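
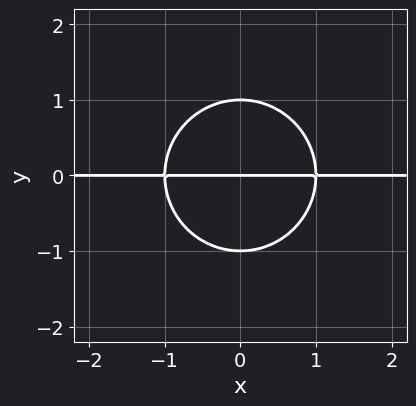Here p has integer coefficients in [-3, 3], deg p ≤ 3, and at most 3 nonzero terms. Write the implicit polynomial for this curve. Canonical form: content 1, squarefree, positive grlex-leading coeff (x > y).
(a) deg p = 3. The shape is more complex than any degree-2 curve.
(b) Symmetries: the x ↦ −x reflection is a symmetry, so x appears only in even powers.
(c) From the axis intercepts and sections: the y-axis gridline crossings are at y ∈ {-1, 0, 1}; every point of the x-axis in the box is on the curve.
(d) Putting this together gives p.

x^2*y + y^3 - y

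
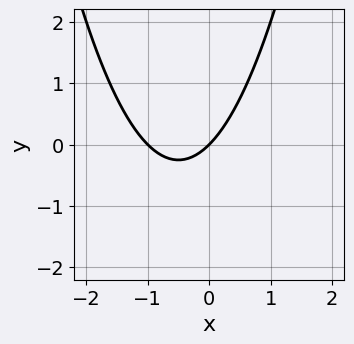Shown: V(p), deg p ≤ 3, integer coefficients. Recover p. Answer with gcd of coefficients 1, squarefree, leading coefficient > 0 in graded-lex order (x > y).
x^2 + x - y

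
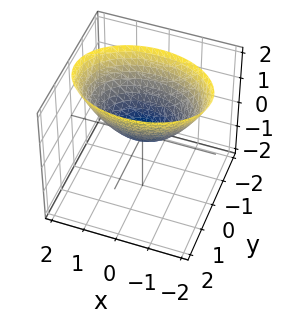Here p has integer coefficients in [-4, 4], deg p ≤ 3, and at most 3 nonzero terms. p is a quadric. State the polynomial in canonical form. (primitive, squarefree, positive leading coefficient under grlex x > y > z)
1. Degree: a paraboloid; a quadric, so deg p = 2.
2. Symmetries: it's symmetric under x → −x, forcing even powers of x; mirror symmetry y ↦ −y ⇒ only even powers of y.
3. Reading off the gridlines: one x-axis crossing is at x = 0; it meets the z-axis at z = 0 (among the integer gridlines); it crosses the y-axis at the gridline y = 0.
4. These observations pin down the coefficients.

x^2 + 2*y^2 - 2*z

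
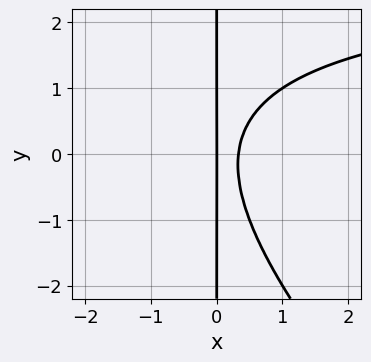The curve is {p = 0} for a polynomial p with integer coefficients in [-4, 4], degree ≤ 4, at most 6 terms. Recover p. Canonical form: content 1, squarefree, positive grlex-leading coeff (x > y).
x^2*y + x*y^2 - 3*x^2 + x

First, deg p = 3. The shape is more complex than any degree-2 curve.
Then, reading off the gridlines: it meets the x-axis at x = 0 (among the integer gridlines); the visible y-axis segment lies entirely on the curve.
Finally, putting this together gives p.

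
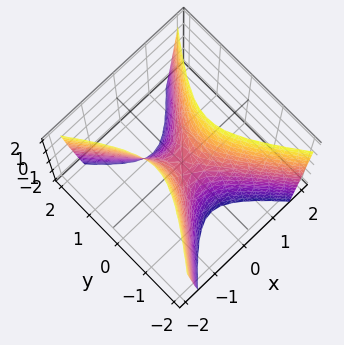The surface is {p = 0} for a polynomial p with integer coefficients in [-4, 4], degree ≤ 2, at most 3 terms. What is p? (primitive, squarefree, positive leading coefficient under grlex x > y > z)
3*x^2 - 2*y^2 - z

First, degree: a hyperbolic paraboloid; a quadric, so deg p = 2.
Next, symmetries: the y ↦ −y reflection is a symmetry, so y appears only in even powers; mirror symmetry x ↦ −x ⇒ only even powers of x.
Next, from the axis intercepts and sections: it meets the y-axis at y = 0 (among the integer gridlines); it crosses the x-axis at the gridline x = 0.
Finally, solving for integer coefficients yields p as stated.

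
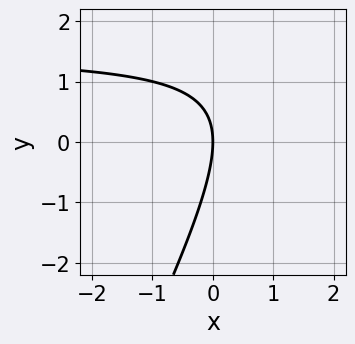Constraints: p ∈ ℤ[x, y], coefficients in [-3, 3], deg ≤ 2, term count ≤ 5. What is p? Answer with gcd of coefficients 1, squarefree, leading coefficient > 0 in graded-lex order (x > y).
1. deg p = 2.
2. Checking where it meets the axes: it crosses the x-axis at the gridline x = 0; it crosses the y-axis at the gridline y = 0.
3. Matching integer coefficients to the picture gives p.

2*x*y - y^2 - 3*x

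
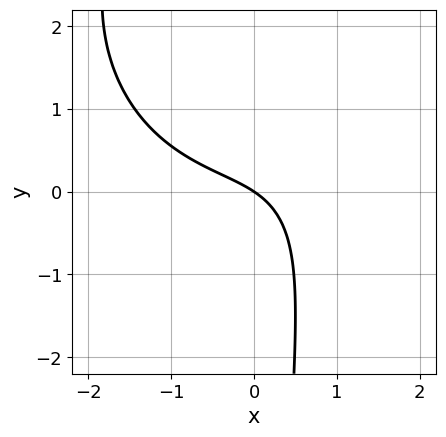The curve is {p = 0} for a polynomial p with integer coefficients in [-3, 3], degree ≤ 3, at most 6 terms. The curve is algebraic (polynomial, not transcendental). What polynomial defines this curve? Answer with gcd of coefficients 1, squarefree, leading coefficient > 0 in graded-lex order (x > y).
x^3 + x*y^2 - 3*x*y + 2*x + 3*y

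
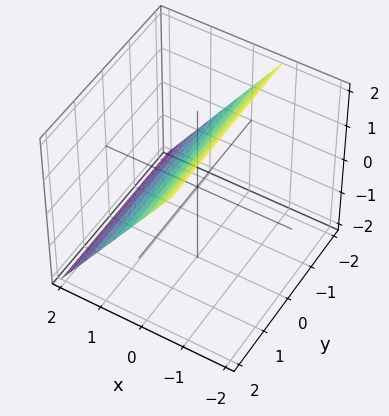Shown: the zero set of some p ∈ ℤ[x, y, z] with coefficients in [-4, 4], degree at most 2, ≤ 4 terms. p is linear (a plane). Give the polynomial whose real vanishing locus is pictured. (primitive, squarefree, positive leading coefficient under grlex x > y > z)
3*x + 2*z - 2

1. The degree is 1 — the surface is flat (a plane).
2. Observable constraints: one z-axis crossing is at z = 1; no y-intercept at any integer in the box.
3. Matching integer coefficients to the picture gives p.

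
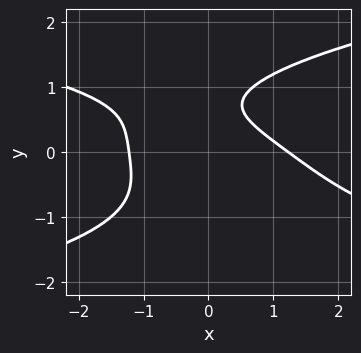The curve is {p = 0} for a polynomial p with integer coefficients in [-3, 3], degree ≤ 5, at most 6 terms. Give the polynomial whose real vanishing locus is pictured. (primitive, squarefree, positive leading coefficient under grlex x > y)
3*y^4 - 2*x^2 - 3*x*y - 3*y + 3

(a) deg p = 4. The shape is more complex than any degree-3 curve.
(b) Reading off the gridlines: no y-intercept at any integer in the box.
(c) Fitting integer coefficients to these (and the overall shape) gives p.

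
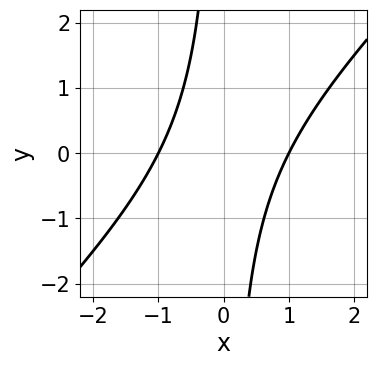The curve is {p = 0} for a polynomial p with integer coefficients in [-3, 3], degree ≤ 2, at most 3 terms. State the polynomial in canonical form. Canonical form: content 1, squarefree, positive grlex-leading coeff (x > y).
Degree: a generic line meets the curve in up to 2 points, so deg p = 2.
Observable constraints: among the integer gridlines, it crosses the x-axis at x ∈ {-1, 1}; no y-intercept at any integer in the box.
The integer polynomial consistent with all of this is the stated p.

x^2 - x*y - 1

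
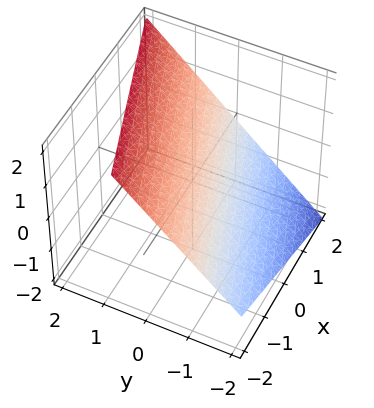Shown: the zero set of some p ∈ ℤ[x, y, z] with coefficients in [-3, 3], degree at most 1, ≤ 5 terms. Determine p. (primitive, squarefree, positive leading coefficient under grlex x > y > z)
x - 3*y + 3*z - 2

1. deg p = 1.
2. Observable constraints: one x-axis crossing is at x = 2.
3. Together with the visible shape, these determine p as stated.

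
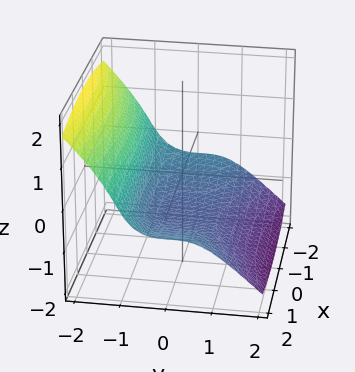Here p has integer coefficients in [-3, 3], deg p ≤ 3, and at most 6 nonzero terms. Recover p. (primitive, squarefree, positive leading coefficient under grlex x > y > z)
x^2*z + 3*y^3 + y^2*z + 3*z^3 + 3

1. Degree: no degree-2 surface has this shape, so deg p = 3.
2. Observable constraints: it crosses the y-axis at the gridline y = -1; it misses every integer gridline on the x-axis; one z-axis crossing is at z = -1.
3. The integer polynomial consistent with all of this is the stated p.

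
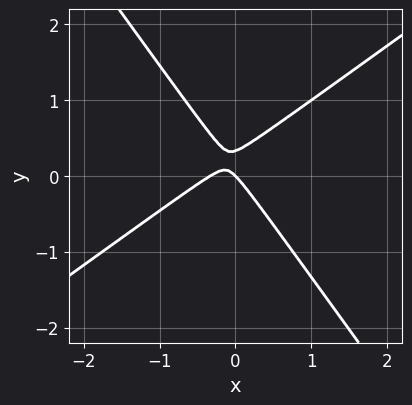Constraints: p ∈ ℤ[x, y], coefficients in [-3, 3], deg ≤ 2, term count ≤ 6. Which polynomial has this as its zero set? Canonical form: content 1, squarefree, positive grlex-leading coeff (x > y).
deg p = 2. No degree-1 curve has this shape.
Observable constraints: one x-axis crossing is at x = 0; it meets the y-axis at y = 0 (among the integer gridlines).
The integer polynomial consistent with all of this is the stated p.

3*x^2 - 2*x*y - 3*y^2 + x + y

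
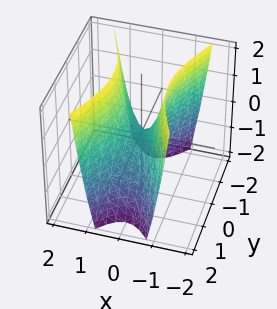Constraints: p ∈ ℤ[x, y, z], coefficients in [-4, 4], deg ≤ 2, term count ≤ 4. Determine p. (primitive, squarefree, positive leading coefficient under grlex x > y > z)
1. deg p = 2. A saddle surface; a quadric.
2. Symmetries: the x ↦ −x reflection is a symmetry, so x appears only in even powers; the y ↦ −y reflection is a symmetry, so y appears only in even powers.
3. Observable constraints: one y-axis crossing is at y = 0; it crosses the x-axis at the gridline x = 0; it meets the z-axis at z = 0 (among the integer gridlines).
4. Together with the visible shape, these determine p as stated.

3*x^2 - y^2 - z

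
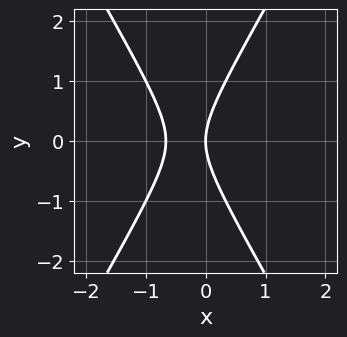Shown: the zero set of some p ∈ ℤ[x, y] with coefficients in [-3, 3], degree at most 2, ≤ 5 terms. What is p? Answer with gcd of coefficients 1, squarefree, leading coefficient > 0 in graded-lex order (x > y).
3*x^2 - y^2 + 2*x

(a) Degree: no degree-1 curve has this shape, so deg p = 2.
(b) Symmetries: mirror symmetry y ↦ −y ⇒ only even powers of y.
(c) Against the integer gridlines: it meets the y-axis at y = 0 (among the integer gridlines); it meets the x-axis at x = 0 (among the integer gridlines).
(d) These observations pin down the coefficients.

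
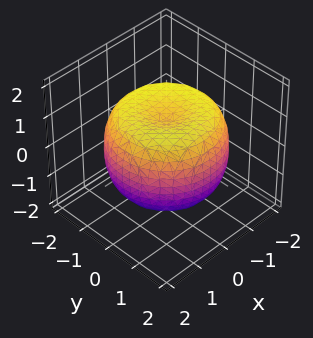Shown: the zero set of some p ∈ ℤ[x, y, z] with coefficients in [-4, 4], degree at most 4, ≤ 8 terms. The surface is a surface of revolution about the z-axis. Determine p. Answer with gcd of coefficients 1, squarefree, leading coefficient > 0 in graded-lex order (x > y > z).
x^4 + 2*x^2*y^2 + y^4 - 2*x^2 - 2*y^2 + 2*z^2 - 2

First, deg p = 4. The shape is more complex than any degree-3 surface.
Then, symmetries: rotational symmetry about the z-axis ⇒ p depends on x, y only through x² + y².
Next, against the integer gridlines: the z-axis gridline crossings are at z ∈ {-1, 1}; a circular section at z = -1 has radius between 1 and 2.
Finally, assembling these constraints gives the stated polynomial.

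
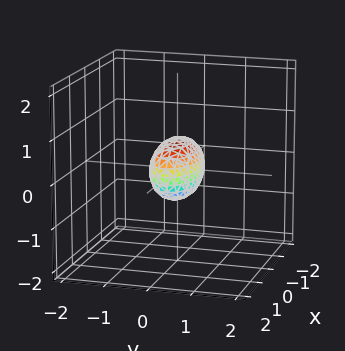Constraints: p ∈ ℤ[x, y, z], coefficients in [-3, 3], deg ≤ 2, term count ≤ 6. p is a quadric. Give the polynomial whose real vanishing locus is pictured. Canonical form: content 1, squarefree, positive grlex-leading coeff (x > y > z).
First, the degree is 2 — a closed, bounded, convex surface; a quadric.
Next, symmetries: the y ↦ −y reflection is a symmetry, so y appears only in even powers; mirror symmetry x ↦ −x ⇒ only even powers of x; mirror symmetry z ↦ −z ⇒ only even powers of z.
Then, against the integer gridlines: among the integer gridlines, it crosses the x-axis at x ∈ {-1, 1}.
Finally, matching integer coefficients to the picture gives p.

x^2 + 3*y^2 + 2*z^2 - 1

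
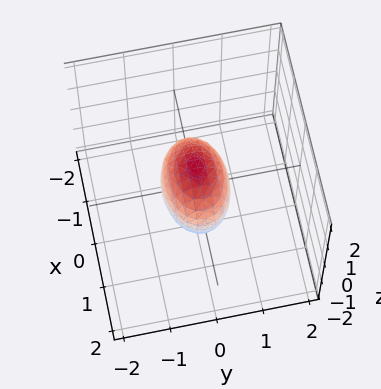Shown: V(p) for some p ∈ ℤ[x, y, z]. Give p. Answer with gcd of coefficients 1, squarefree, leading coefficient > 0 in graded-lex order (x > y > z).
x^2 + 2*y^2 + z^2 - 1

1. Degree: a closed, bounded, convex surface; a quadric, so deg p = 2.
2. Symmetries: it's symmetric under z → −z, forcing even powers of z; mirror symmetry y ↦ −y ⇒ only even powers of y; it's symmetric under x → −x, forcing even powers of x.
3. From the visible intercepts: the x-axis gridline crossings are at x ∈ {-1, 1}; the z-axis gridline crossings are at z ∈ {-1, 1}.
4. Matching integer coefficients to the picture gives p.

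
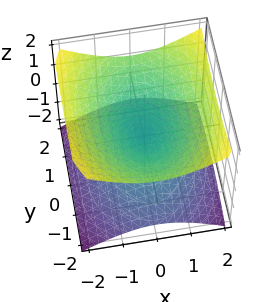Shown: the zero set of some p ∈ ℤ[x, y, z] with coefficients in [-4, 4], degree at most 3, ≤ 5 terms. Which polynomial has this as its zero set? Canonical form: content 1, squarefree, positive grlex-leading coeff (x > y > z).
1. deg p = 2. A double cone through the origin; a quadric.
2. Symmetries: the x ↦ −x reflection is a symmetry, so x appears only in even powers; the y ↦ −y reflection is a symmetry, so y appears only in even powers; mirror symmetry z ↦ −z ⇒ only even powers of z.
3. From the axis intercepts and sections: it crosses the z-axis at the gridline z = 0; one x-axis crossing is at x = 0.
4. Putting this together gives p.

2*x^2 + y^2 - 3*z^2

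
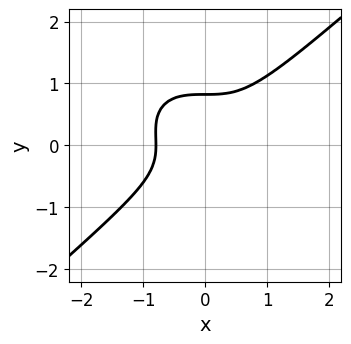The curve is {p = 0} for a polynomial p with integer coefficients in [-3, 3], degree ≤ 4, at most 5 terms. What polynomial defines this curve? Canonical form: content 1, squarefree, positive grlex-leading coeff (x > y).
First, the degree is 3 — no degree-2 curve has this shape.
Finally, putting this together gives p.

2*x^3 - 3*y^3 + y^2 + 1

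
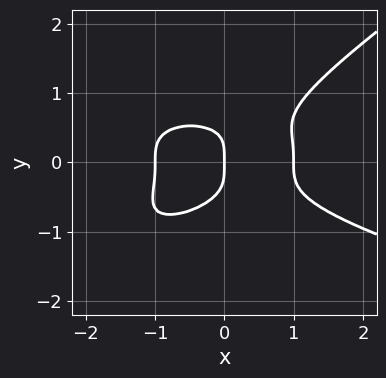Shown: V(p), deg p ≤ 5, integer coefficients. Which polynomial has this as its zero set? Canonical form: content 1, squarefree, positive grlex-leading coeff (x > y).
2*x*y^3 - 3*y^4 + x^3 - x

First, the degree is 4 — no degree-3 curve has this shape.
Then, from the visible intercepts: one y-axis crossing is at y = 0; the x-axis gridline crossings are at x ∈ {-1, 0, 1}.
Finally, these observations pin down the coefficients.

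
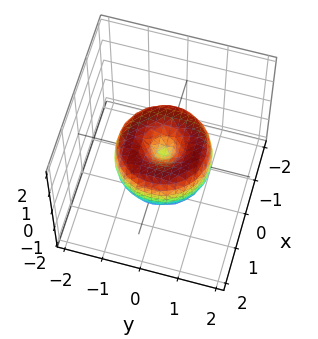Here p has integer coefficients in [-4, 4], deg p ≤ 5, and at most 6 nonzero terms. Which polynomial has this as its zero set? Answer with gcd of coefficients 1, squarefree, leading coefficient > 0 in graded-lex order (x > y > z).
2*x^4 + 4*x^2*y^2 + 2*y^4 - 3*x^2 - 3*y^2 + 2*z^2

First, deg p = 4.
Next, symmetries: rotational symmetry about the z-axis ⇒ p depends on x, y only through x² + y².
Then, checking where it meets the axes: it crosses the z-axis at the gridline z = 0; one x-axis crossing is at x = 0; it crosses the y-axis at the gridline y = 0.
Finally, matching integer coefficients to the picture gives p.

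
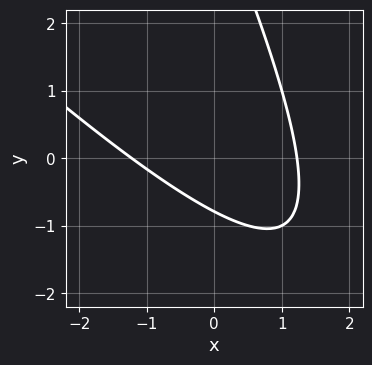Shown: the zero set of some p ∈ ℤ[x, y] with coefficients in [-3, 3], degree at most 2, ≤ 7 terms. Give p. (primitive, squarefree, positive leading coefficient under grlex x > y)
(a) The degree is 2 — the shape is more complex than any degree-1 curve.
(b) Putting this together gives p.

2*x^2 + 3*x*y + y^2 - 3*y - 3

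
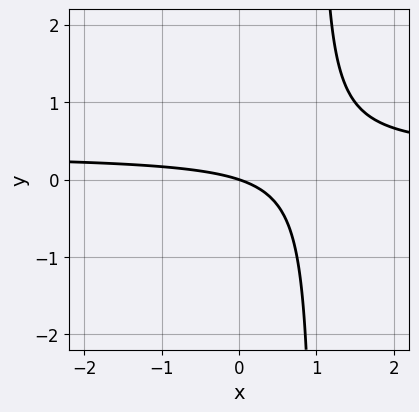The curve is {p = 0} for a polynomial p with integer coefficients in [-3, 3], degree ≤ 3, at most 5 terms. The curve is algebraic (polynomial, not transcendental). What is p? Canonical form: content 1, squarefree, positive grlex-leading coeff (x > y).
First, the degree is 2 — no degree-1 curve has this shape.
Next, reading off the gridlines: one x-axis crossing is at x = 0; one y-axis crossing is at y = 0.
Finally, fitting integer coefficients to these (and the overall shape) gives p.

3*x*y - x - 3*y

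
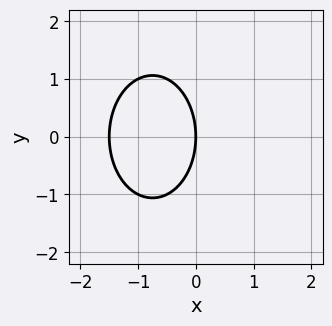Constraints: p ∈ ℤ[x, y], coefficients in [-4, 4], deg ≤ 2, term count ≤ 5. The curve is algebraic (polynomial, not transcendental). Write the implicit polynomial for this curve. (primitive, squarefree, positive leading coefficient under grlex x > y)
2*x^2 + y^2 + 3*x

1. deg p = 2. The shape is more complex than any degree-1 curve.
2. Symmetries: mirror symmetry y ↦ −y ⇒ only even powers of y.
3. Reading off the gridlines: it crosses the x-axis at the gridline x = 0; it crosses the y-axis at the gridline y = 0.
4. Matching integer coefficients to the picture gives p.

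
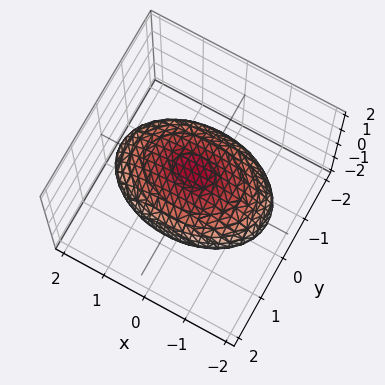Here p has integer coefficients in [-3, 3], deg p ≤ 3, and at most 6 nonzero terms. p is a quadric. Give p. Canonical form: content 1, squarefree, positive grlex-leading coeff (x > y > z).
Degree: bounded and convex; a quadric, so deg p = 2.
Symmetries: mirror symmetry x ↦ −x ⇒ only even powers of x; the y ↦ −y reflection is a symmetry, so y appears only in even powers; it's symmetric under z → −z, forcing even powers of z.
From the axis intercepts and sections: among the integer gridlines, it crosses the z-axis at z ∈ {-1, 1}.
Putting this together gives p.

x^2 + 2*y^2 + 3*z^2 - 3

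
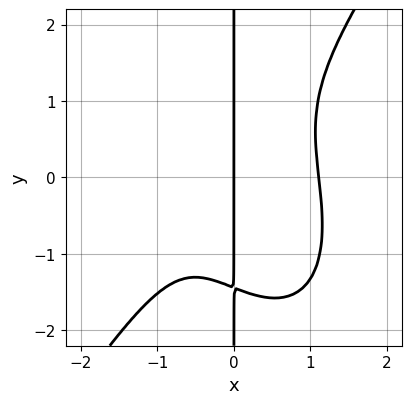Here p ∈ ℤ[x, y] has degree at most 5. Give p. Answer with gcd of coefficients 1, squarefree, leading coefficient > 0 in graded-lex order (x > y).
1. deg p = 4.
2. Against the integer gridlines: every point of the y-axis in the box is on the curve; it crosses the x-axis at the gridline x = 0.
3. Together with the visible shape, these determine p as stated.

3*x^4 - x*y^3 + x^2*y - x^2 - 3*x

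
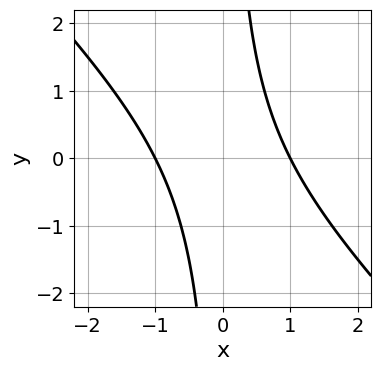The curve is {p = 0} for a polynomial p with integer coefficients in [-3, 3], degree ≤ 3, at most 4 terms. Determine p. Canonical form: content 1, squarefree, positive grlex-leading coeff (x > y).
x^2 + x*y - 1

First, the degree is 2 — no degree-1 curve has this shape.
Then, against the integer gridlines: the curve avoids every integer y-axis point in the box; the x-axis gridline crossings are at x ∈ {-1, 1}.
Finally, together with the visible shape, these determine p as stated.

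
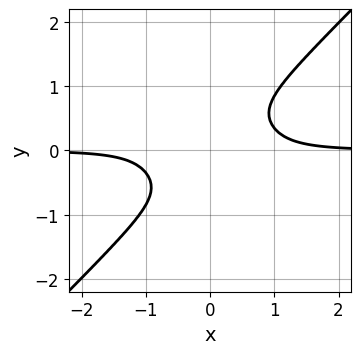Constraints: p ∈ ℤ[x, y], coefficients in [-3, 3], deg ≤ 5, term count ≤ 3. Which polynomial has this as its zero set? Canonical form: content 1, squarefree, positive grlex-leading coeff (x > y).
(a) Degree: a generic line meets the curve in up to 4 points, so deg p = 4.
(b) Against the integer gridlines: the curve avoids every integer x-axis point in the box; no y-intercept at any integer in the box.
(c) Together with the visible shape, these determine p as stated.

3*x^3*y - 3*y^4 - 1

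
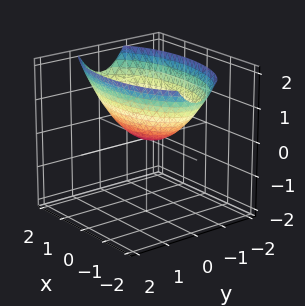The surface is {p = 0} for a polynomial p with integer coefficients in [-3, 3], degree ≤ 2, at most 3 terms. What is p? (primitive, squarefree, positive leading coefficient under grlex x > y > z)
x^2 + 3*y^2 - 3*z

1. Degree: a paraboloid; a quadric, so deg p = 2.
2. Symmetries: it's symmetric under y → −y, forcing even powers of y; mirror symmetry x ↦ −x ⇒ only even powers of x.
3. From the axis intercepts and sections: it crosses the y-axis at the gridline y = 0; it crosses the x-axis at the gridline x = 0; it meets the z-axis at z = 0 (among the integer gridlines).
4. Assembling these constraints gives the stated polynomial.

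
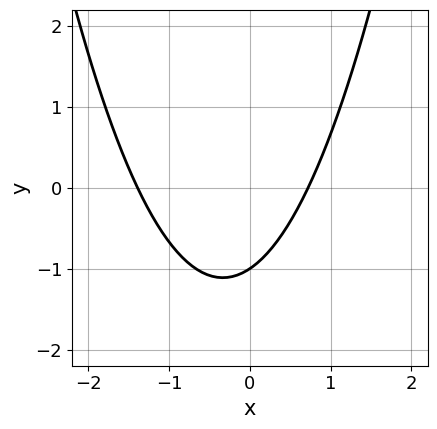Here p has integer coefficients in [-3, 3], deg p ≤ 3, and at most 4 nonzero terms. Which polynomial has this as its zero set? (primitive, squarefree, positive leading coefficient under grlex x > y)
3*x^2 + 2*x - 3*y - 3

First, deg p = 2.
Then, reading off the gridlines: one y-axis crossing is at y = -1.
Finally, together with the visible shape, these determine p as stated.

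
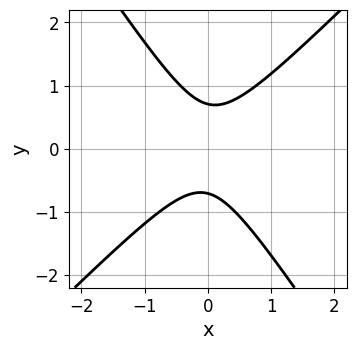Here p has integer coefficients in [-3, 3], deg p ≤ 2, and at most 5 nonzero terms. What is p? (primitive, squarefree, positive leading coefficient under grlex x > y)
3*x^2 - x*y - 2*y^2 + 1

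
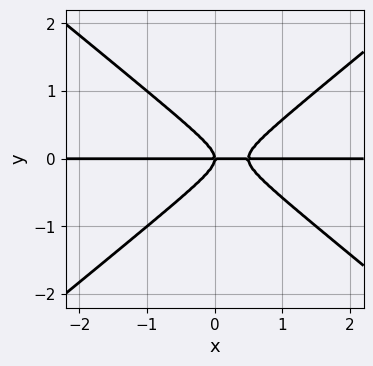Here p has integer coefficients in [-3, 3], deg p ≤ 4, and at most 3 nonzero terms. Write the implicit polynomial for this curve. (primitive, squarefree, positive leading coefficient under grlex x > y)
2*x^2*y - 3*y^3 - x*y

First, the degree is 3 — the shape is more complex than any degree-2 curve.
Next, from the visible intercepts: one y-axis crossing is at y = 0; every point of the x-axis in the box is on the curve.
Finally, fitting integer coefficients to these (and the overall shape) gives p.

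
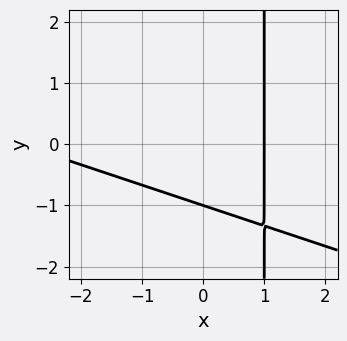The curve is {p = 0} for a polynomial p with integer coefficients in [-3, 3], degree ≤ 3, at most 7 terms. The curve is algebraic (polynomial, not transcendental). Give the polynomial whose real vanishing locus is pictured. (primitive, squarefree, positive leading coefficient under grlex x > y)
x^2 + 3*x*y + 2*x - 3*y - 3

1. The degree is 2 — a generic line meets the curve in up to 2 points.
2. Checking where it meets the axes: it crosses the x-axis at the gridline x = 1; one y-axis crossing is at y = -1.
3. Assembling these constraints gives the stated polynomial.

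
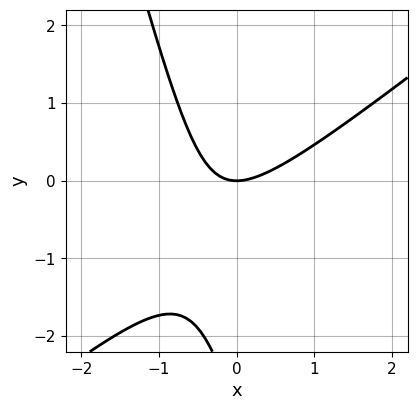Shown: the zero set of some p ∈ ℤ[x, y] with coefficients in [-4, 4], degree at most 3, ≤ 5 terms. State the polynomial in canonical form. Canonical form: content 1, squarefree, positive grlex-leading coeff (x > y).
3*x^2 - 3*x*y - y^2 - 3*y

First, degree: a generic line meets the curve in up to 2 points, so deg p = 2.
Then, observable constraints: one y-axis crossing is at y = 0; one x-axis crossing is at x = 0.
Finally, fitting integer coefficients to these (and the overall shape) gives p.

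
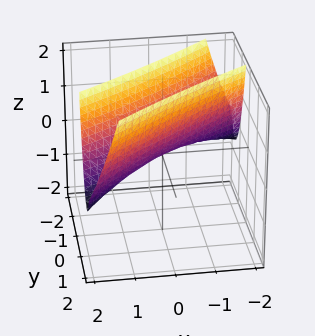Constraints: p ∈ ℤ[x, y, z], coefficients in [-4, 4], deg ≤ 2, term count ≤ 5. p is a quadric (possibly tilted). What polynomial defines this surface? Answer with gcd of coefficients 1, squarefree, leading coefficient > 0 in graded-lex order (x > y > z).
x^2 - 3*x*y + 2*y^2 - z

1. The degree is 2 — no degree-1 surface has this shape.
2. Checking where it meets the axes: it crosses the y-axis at the gridline y = 0; it crosses the z-axis at the gridline z = 0.
3. Assembling these constraints gives the stated polynomial.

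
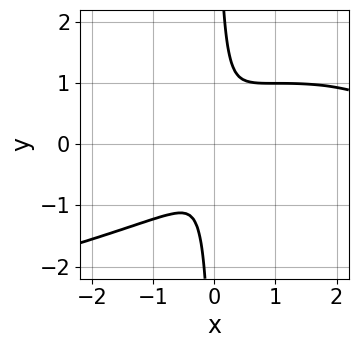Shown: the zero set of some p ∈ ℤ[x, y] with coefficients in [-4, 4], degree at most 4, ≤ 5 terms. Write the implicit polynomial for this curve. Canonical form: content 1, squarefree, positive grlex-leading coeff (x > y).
Degree: a generic line meets the curve in up to 4 points, so deg p = 4.
Solving for integer coefficients yields p as stated.

3*x*y^3 + x^3 - 3*x^2 - y^2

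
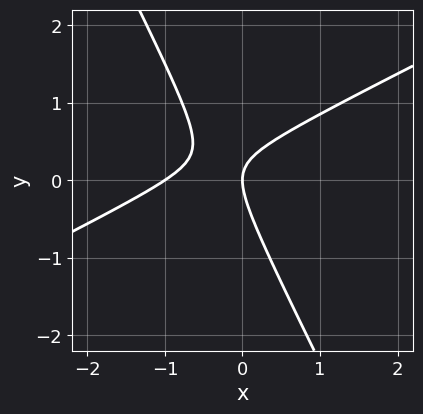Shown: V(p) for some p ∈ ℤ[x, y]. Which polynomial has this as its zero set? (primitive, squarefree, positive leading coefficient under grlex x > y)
Degree: no degree-1 curve has this shape, so deg p = 2.
From the visible intercepts: the x-axis gridline crossings are at x ∈ {-1, 0}; one y-axis crossing is at y = 0.
Solving for integer coefficients yields p as stated.

2*x^2 - 3*x*y - 2*y^2 + 2*x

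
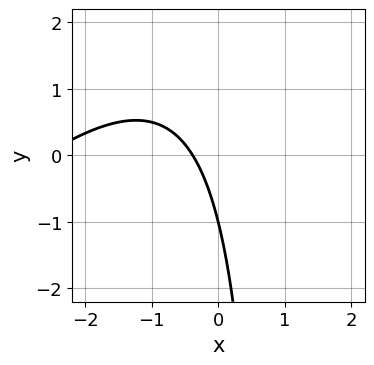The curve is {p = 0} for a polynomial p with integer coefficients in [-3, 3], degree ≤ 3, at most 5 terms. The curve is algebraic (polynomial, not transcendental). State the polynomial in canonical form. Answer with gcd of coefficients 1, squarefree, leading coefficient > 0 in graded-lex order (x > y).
x^2 - x*y + 3*x + y + 1

(a) Degree: no degree-1 curve has this shape, so deg p = 2.
(b) From the visible intercepts: it crosses the y-axis at the gridline y = -1.
(c) Assembling these constraints gives the stated polynomial.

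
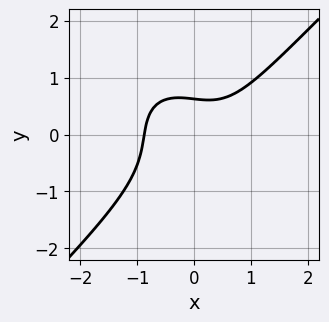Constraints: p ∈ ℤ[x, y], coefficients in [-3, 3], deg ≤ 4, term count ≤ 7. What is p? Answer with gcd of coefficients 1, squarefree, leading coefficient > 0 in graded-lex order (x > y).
(a) Degree: no degree-2 curve has this shape, so deg p = 3.
(b) Solving for integer coefficients yields p as stated.

3*x^3 - 3*y^3 - x*y - 2*y + 2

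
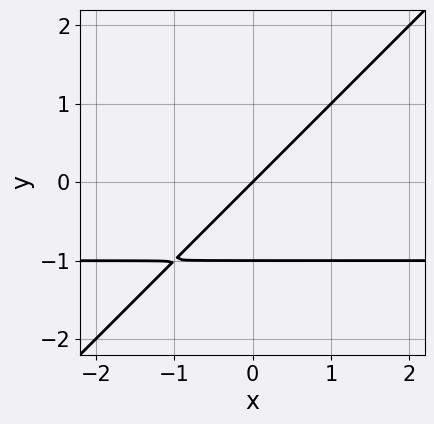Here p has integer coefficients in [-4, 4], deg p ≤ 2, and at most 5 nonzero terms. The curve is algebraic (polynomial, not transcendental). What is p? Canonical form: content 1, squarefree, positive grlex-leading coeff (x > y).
(a) The degree is 2 — a generic line meets the curve in up to 2 points.
(b) Reading off the gridlines: it crosses the x-axis at the gridline x = 0; among the integer gridlines, it crosses the y-axis at y ∈ {-1, 0}.
(c) Matching integer coefficients to the picture gives p.

x*y - y^2 + x - y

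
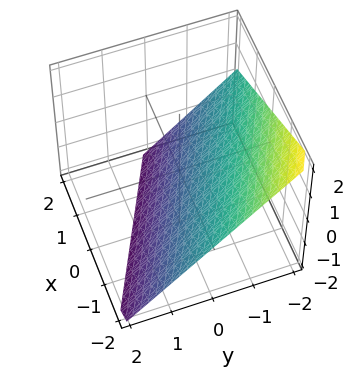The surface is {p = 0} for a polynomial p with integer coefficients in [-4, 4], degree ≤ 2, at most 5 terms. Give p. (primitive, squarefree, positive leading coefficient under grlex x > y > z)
x + 2*y + 2*z + 2

(a) Degree: the surface is flat (a plane), so deg p = 1.
(b) Observable constraints: one z-axis crossing is at z = -1; it meets the y-axis at y = -1 (among the integer gridlines); it crosses the x-axis at the gridline x = -2.
(c) These observations pin down the coefficients.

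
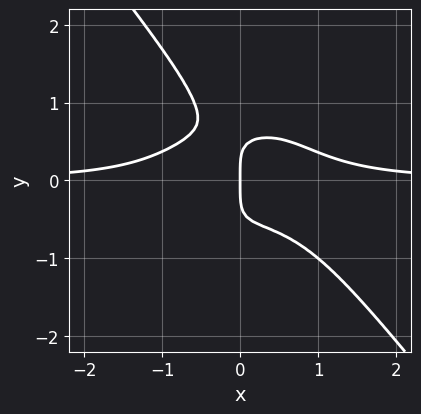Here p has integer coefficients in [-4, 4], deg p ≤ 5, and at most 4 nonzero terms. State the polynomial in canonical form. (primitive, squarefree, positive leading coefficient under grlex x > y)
The degree is 4 — the shape is more complex than any degree-3 curve.
From the axis intercepts and sections: one y-axis crossing is at y = 0; it meets the x-axis at x = 0 (among the integer gridlines).
These observations pin down the coefficients.

2*x^3*y + y^4 + 2*x*y^2 - x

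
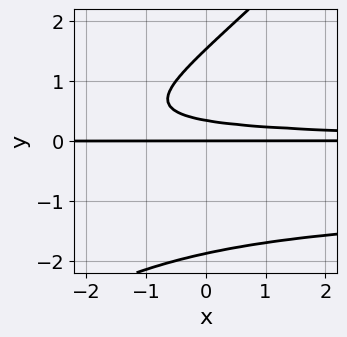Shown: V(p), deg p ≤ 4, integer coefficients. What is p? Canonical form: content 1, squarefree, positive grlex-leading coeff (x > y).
x*y^3 - y^4 + x*y^2 + 3*y^2 - y

First, the degree is 4 — the shape is more complex than any degree-3 curve.
Then, checking where it meets the axes: it meets the y-axis at y = 0 (among the integer gridlines); the visible x-axis segment lies entirely on the curve.
Finally, putting this together gives p.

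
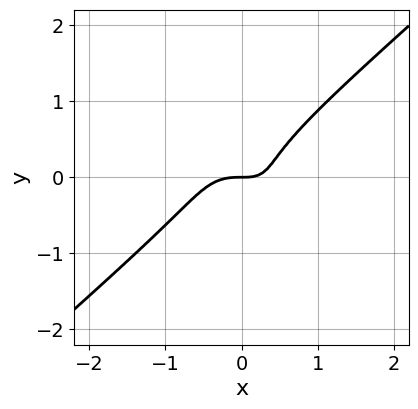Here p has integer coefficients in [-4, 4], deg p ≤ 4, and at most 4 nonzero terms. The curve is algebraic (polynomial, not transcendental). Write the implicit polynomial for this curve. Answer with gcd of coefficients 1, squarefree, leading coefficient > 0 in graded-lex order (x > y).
1. The degree is 3 — a generic line meets the curve in up to 3 points.
2. Checking where it meets the axes: it crosses the y-axis at the gridline y = 0; it crosses the x-axis at the gridline x = 0.
3. Assembling these constraints gives the stated polynomial.

2*x^3 - 3*y^3 + x*y - y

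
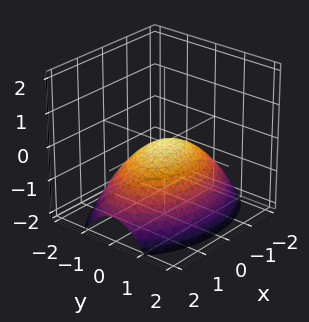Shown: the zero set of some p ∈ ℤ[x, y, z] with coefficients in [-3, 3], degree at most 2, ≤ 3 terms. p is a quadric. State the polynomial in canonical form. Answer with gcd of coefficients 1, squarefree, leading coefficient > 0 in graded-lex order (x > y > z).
x^2 + 2*y^2 + 3*z

1. The degree is 2 — a paraboloid; a quadric.
2. Symmetries: the x ↦ −x reflection is a symmetry, so x appears only in even powers; it's symmetric under y → −y, forcing even powers of y.
3. Checking where it meets the axes: one y-axis crossing is at y = 0; it meets the x-axis at x = 0 (among the integer gridlines).
4. Matching integer coefficients to the picture gives p.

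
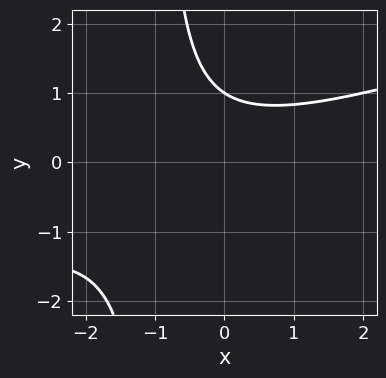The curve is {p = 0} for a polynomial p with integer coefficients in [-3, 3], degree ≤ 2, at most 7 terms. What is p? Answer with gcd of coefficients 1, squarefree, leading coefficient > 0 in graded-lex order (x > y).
x^2 - 3*x*y + x - 3*y + 3

First, deg p = 2. No degree-1 curve has this shape.
Next, checking where it meets the axes: one y-axis crossing is at y = 1; the curve avoids every integer x-axis point in the box.
Finally, these observations pin down the coefficients.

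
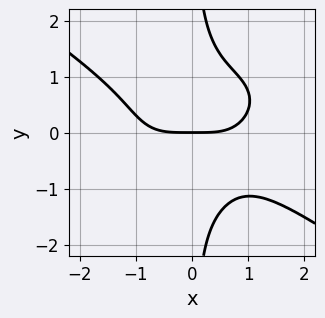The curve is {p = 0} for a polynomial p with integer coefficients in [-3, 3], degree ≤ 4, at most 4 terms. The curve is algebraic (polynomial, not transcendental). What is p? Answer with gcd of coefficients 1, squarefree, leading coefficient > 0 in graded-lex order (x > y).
x^4 + 3*x*y^3 - 3*y

First, deg p = 4. A generic line meets the curve in up to 4 points.
Then, reading off the gridlines: it crosses the y-axis at the gridline y = 0; it meets the x-axis at x = 0 (among the integer gridlines).
Finally, putting this together gives p.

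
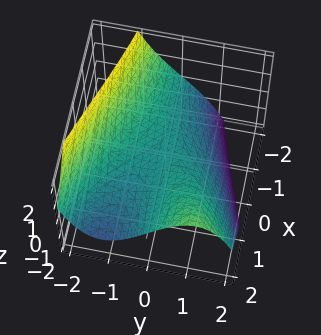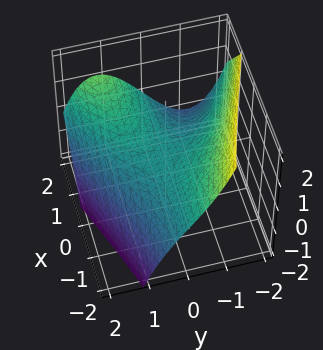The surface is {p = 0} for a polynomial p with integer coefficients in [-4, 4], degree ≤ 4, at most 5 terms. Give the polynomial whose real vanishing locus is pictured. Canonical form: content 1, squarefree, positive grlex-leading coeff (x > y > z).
1. deg p = 3. A generic line meets the surface in up to 3 points.
2. Reading off the gridlines: every point of the x-axis in the box is on the surface; one y-axis crossing is at y = 0.
3. The integer polynomial consistent with all of this is the stated p.

y^3 - 2*x*y + 3*z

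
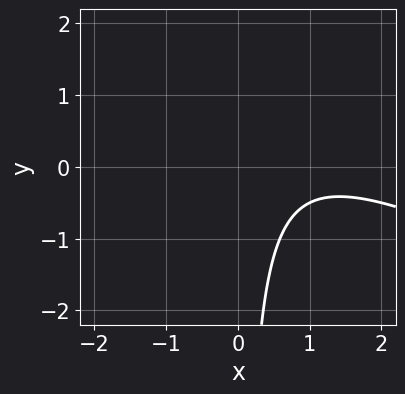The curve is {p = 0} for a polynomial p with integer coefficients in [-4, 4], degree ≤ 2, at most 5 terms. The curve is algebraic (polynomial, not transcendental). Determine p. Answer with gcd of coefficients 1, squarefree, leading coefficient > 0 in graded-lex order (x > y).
x^2 + 2*x*y - 2*x + 2

First, degree: no degree-1 curve has this shape, so deg p = 2.
Next, observable constraints: the curve avoids every integer y-axis point in the box; no x-intercept at any integer in the box.
Finally, fitting integer coefficients to these (and the overall shape) gives p.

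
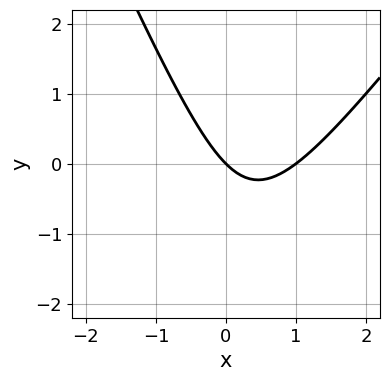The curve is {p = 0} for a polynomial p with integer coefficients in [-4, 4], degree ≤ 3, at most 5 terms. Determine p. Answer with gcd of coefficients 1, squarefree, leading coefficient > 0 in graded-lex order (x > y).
3*x^2 - x*y - y^2 - 3*x - 3*y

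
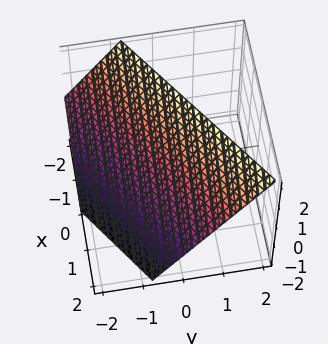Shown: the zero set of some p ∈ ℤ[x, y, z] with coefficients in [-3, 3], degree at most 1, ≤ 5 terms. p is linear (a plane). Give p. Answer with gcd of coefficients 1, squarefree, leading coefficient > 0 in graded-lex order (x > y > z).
2*x - 3*y + 2*z - 2

(a) Degree: every cross-section is a straight line — this is a plane, so deg p = 1.
(b) Observable constraints: it crosses the x-axis at the gridline x = 1; one z-axis crossing is at z = 1.
(c) Assembling these constraints gives the stated polynomial.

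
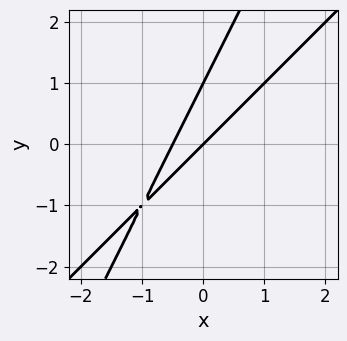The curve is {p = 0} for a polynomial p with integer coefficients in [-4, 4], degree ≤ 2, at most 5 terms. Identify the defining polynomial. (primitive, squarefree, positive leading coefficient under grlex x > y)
2*x^2 - 3*x*y + y^2 + x - y

1. The degree is 2 — the shape is more complex than any degree-1 curve.
2. Checking where it meets the axes: the y-axis gridline crossings are at y ∈ {0, 1}; it meets the x-axis at x = 0 (among the integer gridlines).
3. Together with the visible shape, these determine p as stated.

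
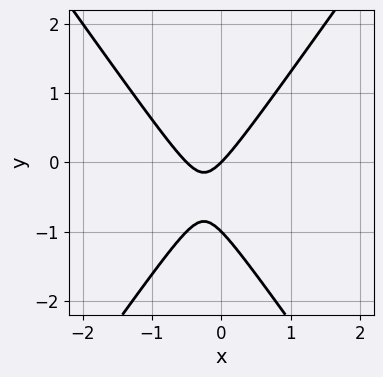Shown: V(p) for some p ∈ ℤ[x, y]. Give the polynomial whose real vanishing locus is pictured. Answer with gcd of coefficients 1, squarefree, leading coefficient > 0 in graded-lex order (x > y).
(a) The degree is 2 — no degree-1 curve has this shape.
(b) Observable constraints: among the integer gridlines, it crosses the y-axis at y ∈ {-1, 0}; one x-axis crossing is at x = 0.
(c) Solving for integer coefficients yields p as stated.

2*x^2 - y^2 + x - y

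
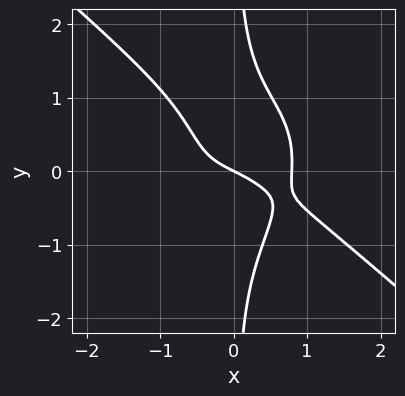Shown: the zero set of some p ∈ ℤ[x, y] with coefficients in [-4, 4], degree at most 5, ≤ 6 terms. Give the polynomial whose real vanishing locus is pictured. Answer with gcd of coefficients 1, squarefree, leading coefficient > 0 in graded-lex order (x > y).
2*x^4 + 3*x*y^3 + 3*x^2*y - x - 2*y

The degree is 4 — no degree-3 curve has this shape.
Reading off the gridlines: it meets the y-axis at y = 0 (among the integer gridlines); one x-axis crossing is at x = 0.
Fitting integer coefficients to these (and the overall shape) gives p.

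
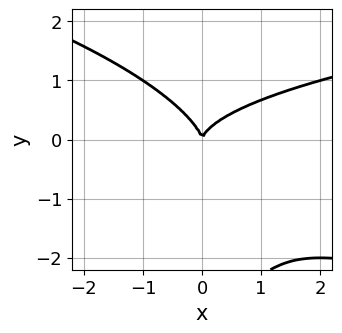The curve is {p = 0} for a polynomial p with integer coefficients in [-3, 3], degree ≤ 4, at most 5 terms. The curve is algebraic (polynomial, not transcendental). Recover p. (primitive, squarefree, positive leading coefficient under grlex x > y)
y^4 + 2*x*y^2 + 3*y^3 - 2*x^2

First, deg p = 4. The shape is more complex than any degree-3 curve.
Then, from the axis intercepts and sections: it meets the y-axis at y = 0 (among the integer gridlines); it crosses the x-axis at the gridline x = 0.
Finally, these observations pin down the coefficients.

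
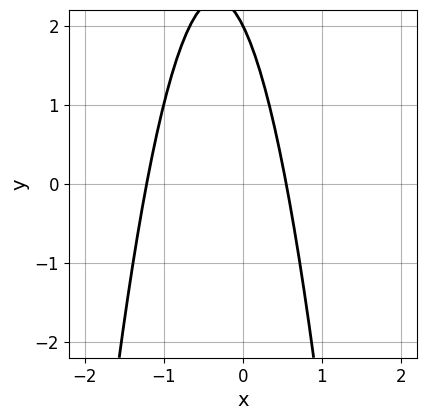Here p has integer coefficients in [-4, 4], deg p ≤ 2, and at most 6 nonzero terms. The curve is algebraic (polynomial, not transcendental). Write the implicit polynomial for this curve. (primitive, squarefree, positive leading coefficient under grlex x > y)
3*x^2 + 2*x + y - 2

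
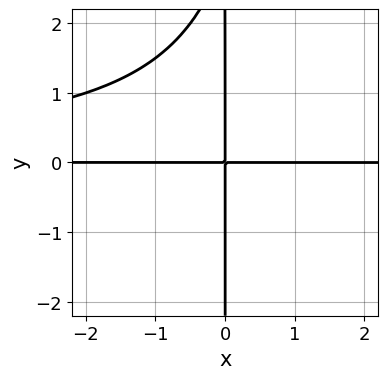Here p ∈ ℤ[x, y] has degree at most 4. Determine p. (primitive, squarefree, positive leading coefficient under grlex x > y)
(a) The degree is 4 — a generic line meets the curve in up to 4 points.
(b) From the visible intercepts: the visible x-axis segment lies entirely on the curve; the visible y-axis segment lies entirely on the curve.
(c) Assembling these constraints gives the stated polynomial.

x^2*y^2 - x*y^2 + 3*x*y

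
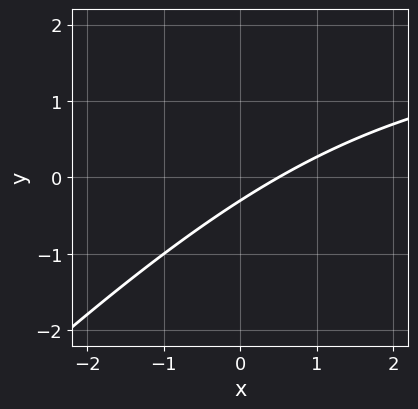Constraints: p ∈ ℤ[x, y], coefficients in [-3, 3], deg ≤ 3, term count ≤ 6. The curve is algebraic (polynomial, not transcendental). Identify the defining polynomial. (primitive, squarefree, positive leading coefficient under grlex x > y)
x*y - y^2 - 2*x + 3*y + 1

The degree is 2 — a generic line meets the curve in up to 2 points.
The integer polynomial consistent with all of this is the stated p.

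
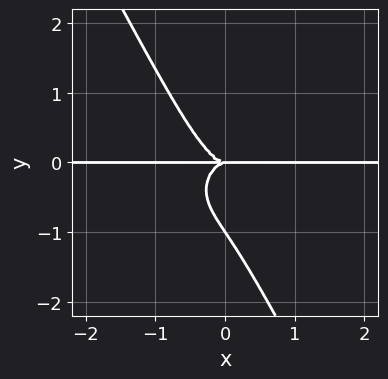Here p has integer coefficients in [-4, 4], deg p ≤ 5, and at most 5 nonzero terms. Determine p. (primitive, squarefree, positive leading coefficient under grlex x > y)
First, deg p = 4.
Then, against the integer gridlines: every point of the x-axis in the box is on the curve; among the integer gridlines, it crosses the y-axis at y ∈ {-1, 0}.
Finally, fitting integer coefficients to these (and the overall shape) gives p.

3*x^3*y + 3*x*y^3 + 2*y^4 + 2*y^3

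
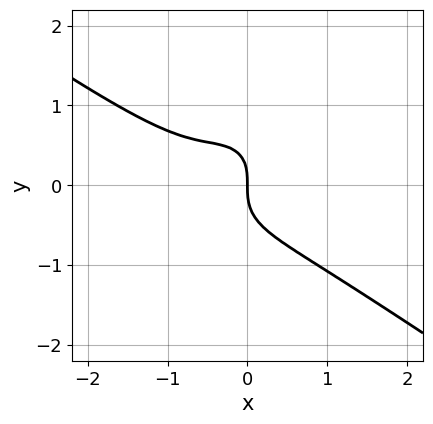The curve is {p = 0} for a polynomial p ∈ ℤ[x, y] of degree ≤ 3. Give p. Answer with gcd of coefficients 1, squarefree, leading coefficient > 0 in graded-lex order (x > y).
First, degree: no degree-2 curve has this shape, so deg p = 3.
Then, from the visible intercepts: it meets the x-axis at x = 0 (among the integer gridlines); one y-axis crossing is at y = 0.
Finally, together with the visible shape, these determine p as stated.

3*x^3 + 3*x^2*y + 3*y^3 + 2*x^2 + 2*x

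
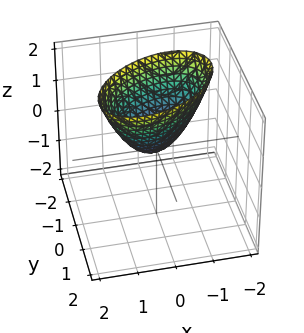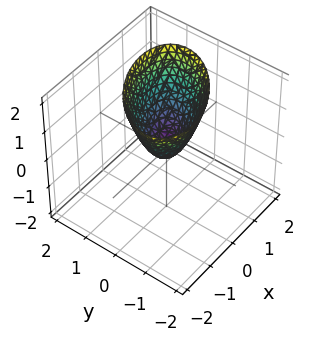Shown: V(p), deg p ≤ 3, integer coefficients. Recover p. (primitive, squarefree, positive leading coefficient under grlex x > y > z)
First, deg p = 2. No degree-1 surface has this shape.
Then, observable constraints: one y-axis crossing is at y = 0; one z-axis crossing is at z = 0; it meets the x-axis at x = 0 (among the integer gridlines).
Finally, the integer polynomial consistent with all of this is the stated p.

2*x^2 - 2*x*y + 3*y^2 - 2*z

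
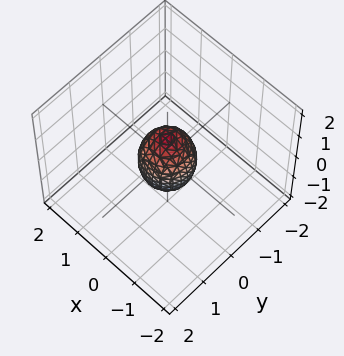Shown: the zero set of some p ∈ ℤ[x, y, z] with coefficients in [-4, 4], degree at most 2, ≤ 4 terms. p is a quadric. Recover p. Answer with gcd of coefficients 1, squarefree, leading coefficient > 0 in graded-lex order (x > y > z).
2*x^2 + 2*y^2 + z^2 - 1

deg p = 2. A closed, bounded, convex surface; a quadric.
Symmetries: the surface is invariant under rotation about z: p = q(x² + y², z); the z ↦ −z reflection is a symmetry, so z appears only in even powers.
From the visible intercepts: the z-axis gridline crossings are at z ∈ {-1, 1}; a circular section at z = 0 has radius between 0 and 1.
Together with the visible shape, these determine p as stated.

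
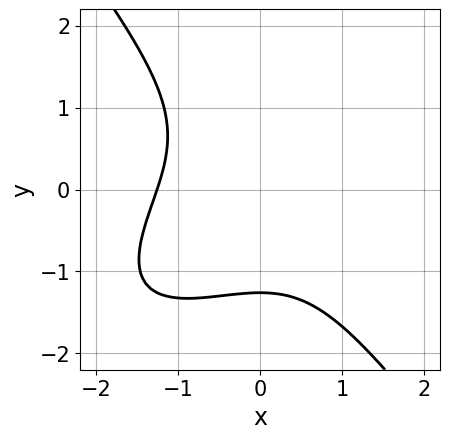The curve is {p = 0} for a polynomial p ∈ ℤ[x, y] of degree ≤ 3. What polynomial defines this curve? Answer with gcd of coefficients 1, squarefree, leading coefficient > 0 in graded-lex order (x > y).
Degree: the shape is more complex than any degree-2 curve, so deg p = 3.
Putting this together gives p.

x^3 - x^2*y + y^3 + 2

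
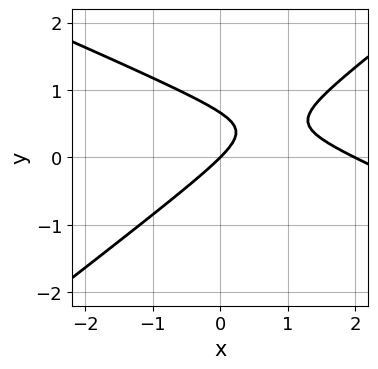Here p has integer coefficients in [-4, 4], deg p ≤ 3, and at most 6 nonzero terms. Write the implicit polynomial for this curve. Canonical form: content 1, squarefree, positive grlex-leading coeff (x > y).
x^2 + x*y - 3*y^2 - 2*x + 2*y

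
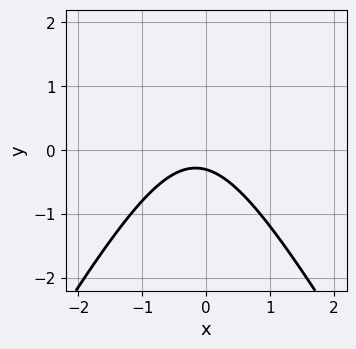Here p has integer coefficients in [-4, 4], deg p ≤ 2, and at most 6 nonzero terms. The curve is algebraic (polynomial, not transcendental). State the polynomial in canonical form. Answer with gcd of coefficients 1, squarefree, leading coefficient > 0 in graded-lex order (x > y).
1. The degree is 2 — the shape is more complex than any degree-1 curve.
2. Observable constraints: no x-intercept at any integer in the box.
3. The integer polynomial consistent with all of this is the stated p.

3*x^2 - y^2 + x + 3*y + 1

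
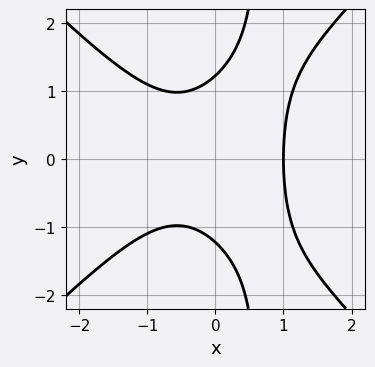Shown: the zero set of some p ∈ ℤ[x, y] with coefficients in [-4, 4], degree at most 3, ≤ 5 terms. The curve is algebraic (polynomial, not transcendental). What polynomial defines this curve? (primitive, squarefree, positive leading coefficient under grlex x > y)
3*x^3 - 3*x*y^2 + 2*y^2 - 3

First, deg p = 3. No degree-2 curve has this shape.
Next, symmetries: the y ↦ −y reflection is a symmetry, so y appears only in even powers.
Next, from the visible intercepts: it crosses the x-axis at the gridline x = 1.
Finally, fitting integer coefficients to these (and the overall shape) gives p.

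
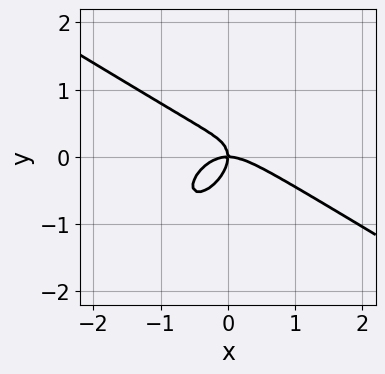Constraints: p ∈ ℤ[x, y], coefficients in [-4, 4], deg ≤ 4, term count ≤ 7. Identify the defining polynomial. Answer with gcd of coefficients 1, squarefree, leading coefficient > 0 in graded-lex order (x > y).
2*x^3 + x^2*y - 2*x*y^2 + 3*y^3 + 2*x*y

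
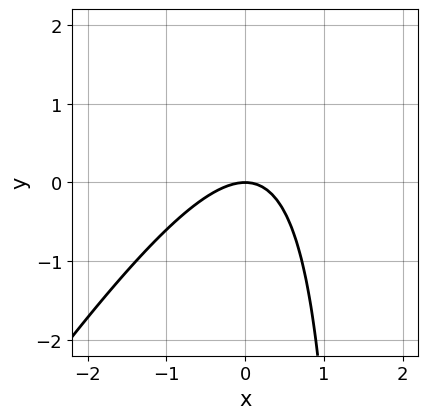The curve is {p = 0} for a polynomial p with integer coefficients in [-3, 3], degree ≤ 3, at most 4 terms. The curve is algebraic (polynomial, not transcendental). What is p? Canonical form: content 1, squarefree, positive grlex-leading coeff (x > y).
Degree: a generic line meets the curve in up to 2 points, so deg p = 2.
Observable constraints: it meets the y-axis at y = 0 (among the integer gridlines); it meets the x-axis at x = 0 (among the integer gridlines).
Fitting integer coefficients to these (and the overall shape) gives p.

3*x^2 - 2*x*y + 3*y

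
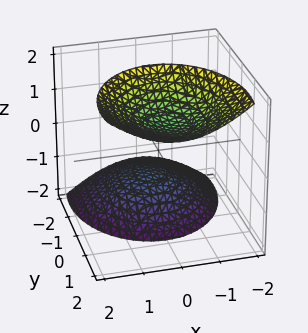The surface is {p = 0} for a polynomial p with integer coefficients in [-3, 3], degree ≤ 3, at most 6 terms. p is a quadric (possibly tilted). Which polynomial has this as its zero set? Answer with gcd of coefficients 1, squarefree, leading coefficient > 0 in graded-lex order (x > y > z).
3*x^2 + 2*y^2 - 3*y*z - 2*z^2 + 3

First, I count 2 distinct pieces.
Next, the degree is 2 — the shape is more complex than any degree-1 surface.
Next, reading off the gridlines: no x-intercept at any integer in the box; it misses every integer gridline on the y-axis.
Finally, solving for integer coefficients yields p as stated.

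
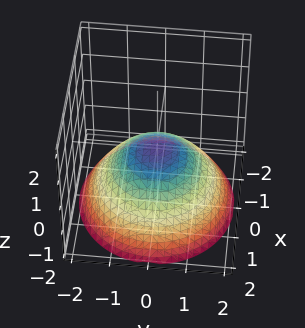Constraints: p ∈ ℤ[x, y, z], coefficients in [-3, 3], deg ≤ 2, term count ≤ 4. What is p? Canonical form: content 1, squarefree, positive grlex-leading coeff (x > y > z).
1. The degree is 2 — a single bowl opening along one axis; a quadric.
2. By symmetry, the z-axis is an axis of rotation, so x and y enter only as x² + y².
3. From the axis intercepts and sections: one x-axis crossing is at x = 0; a circular section at z = -1 has radius between 1 and 2.
4. Together with the visible shape, these determine p as stated.

x^2 + y^2 + 2*z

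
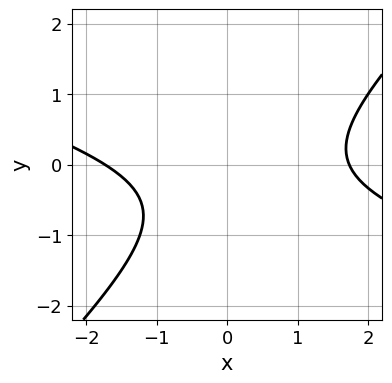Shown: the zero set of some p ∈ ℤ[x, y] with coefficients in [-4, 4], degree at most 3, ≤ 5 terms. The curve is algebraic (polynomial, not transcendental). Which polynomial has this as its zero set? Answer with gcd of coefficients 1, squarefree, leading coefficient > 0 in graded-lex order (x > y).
x^2 + 2*x*y - 3*y^2 - 2*y - 3

First, deg p = 2.
Next, against the integer gridlines: the curve avoids every integer y-axis point in the box.
Finally, assembling these constraints gives the stated polynomial.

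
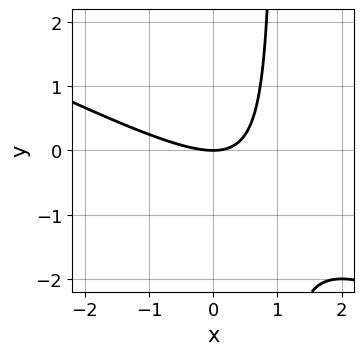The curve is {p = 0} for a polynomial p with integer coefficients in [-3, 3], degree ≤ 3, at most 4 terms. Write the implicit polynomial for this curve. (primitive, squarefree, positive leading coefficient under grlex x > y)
Degree: the shape is more complex than any degree-1 curve, so deg p = 2.
Checking where it meets the axes: one x-axis crossing is at x = 0; it crosses the y-axis at the gridline y = 0.
Fitting integer coefficients to these (and the overall shape) gives p.

x^2 + 2*x*y - 2*y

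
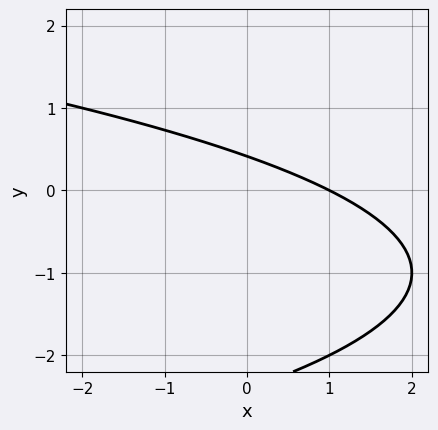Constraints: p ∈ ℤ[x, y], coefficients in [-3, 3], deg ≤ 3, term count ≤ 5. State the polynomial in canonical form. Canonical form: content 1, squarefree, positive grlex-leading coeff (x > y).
(a) Degree: the shape is more complex than any degree-1 curve, so deg p = 2.
(b) From the visible intercepts: it meets the x-axis at x = 1 (among the integer gridlines).
(c) Solving for integer coefficients yields p as stated.

y^2 + x + 2*y - 1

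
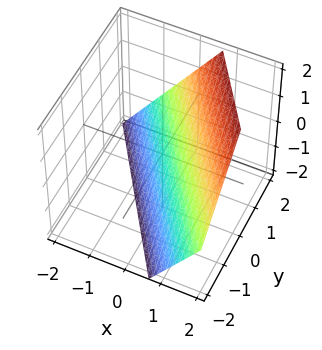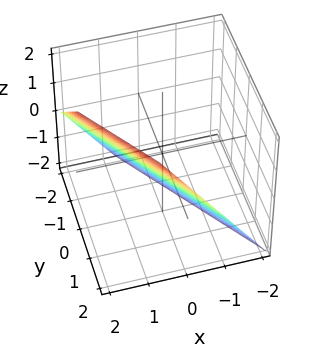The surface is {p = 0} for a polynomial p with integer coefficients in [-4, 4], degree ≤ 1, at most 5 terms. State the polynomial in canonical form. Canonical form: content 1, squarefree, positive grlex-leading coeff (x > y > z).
3*x + 2*y - 2*z - 2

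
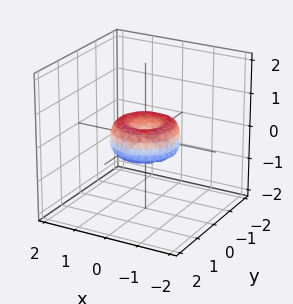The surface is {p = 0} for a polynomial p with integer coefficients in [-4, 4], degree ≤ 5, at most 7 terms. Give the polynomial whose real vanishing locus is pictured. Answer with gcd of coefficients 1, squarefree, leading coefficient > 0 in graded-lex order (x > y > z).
x^4 + 2*x^2*y^2 + y^4 - x^2 - y^2 + z^2

First, the degree is 4 — no degree-3 surface has this shape.
Then, symmetries: the z-axis is an axis of rotation, so x and y enter only as x² + y².
Then, from the visible intercepts: it crosses the z-axis at the gridline z = 0; among the integer gridlines, it crosses the x-axis at x ∈ {-1, 0, 1}.
Finally, fitting integer coefficients to these (and the overall shape) gives p. Check: (0, -1, 0) on the y-axis lies on the surface, and p(0, -1, 0) = 0. ✓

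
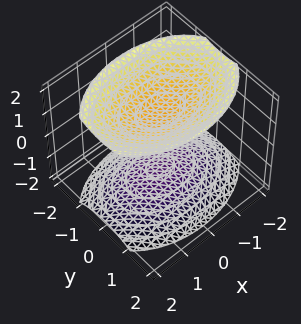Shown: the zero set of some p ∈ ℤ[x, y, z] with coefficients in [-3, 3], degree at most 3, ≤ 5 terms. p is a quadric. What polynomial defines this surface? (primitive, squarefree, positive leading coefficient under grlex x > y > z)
x^2 + 2*y^2 - 2*z^2 + 3

1. The picture has 2 separate pieces.
2. The degree is 2 — two separate bowl-shaped sheets opening away from each other; a quadric.
3. Symmetries: the x ↦ −x reflection is a symmetry, so x appears only in even powers; it's symmetric under y → −y, forcing even powers of y; the z ↦ −z reflection is a symmetry, so z appears only in even powers.
4. From the visible intercepts: the surface avoids every integer x-axis point in the box; it misses every integer gridline on the y-axis.
5. Matching integer coefficients to the picture gives p.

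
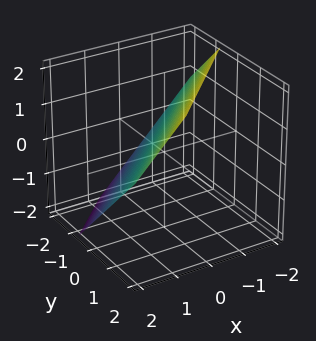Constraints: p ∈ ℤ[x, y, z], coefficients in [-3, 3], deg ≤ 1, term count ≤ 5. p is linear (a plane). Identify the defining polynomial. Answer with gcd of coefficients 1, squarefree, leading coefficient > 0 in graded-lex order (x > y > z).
3*x - 3*y + 3*z - 2

(a) The degree is 1 — every cross-section is a straight line — this is a plane.
(b) Solving for integer coefficients yields p as stated.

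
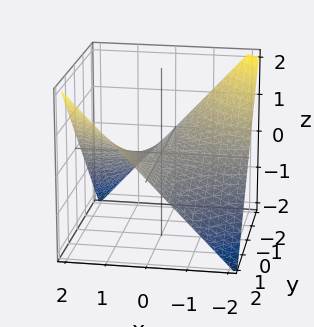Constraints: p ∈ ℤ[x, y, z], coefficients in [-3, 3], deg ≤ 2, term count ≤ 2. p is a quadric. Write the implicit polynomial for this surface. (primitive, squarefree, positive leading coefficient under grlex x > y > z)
x*y - 2*z

The degree is 2 — a hyperbolic paraboloid; a quadric.
Reading off the gridlines: the visible y-axis segment lies entirely on the surface; the visible x-axis segment lies entirely on the surface.
Together with the visible shape, these determine p as stated.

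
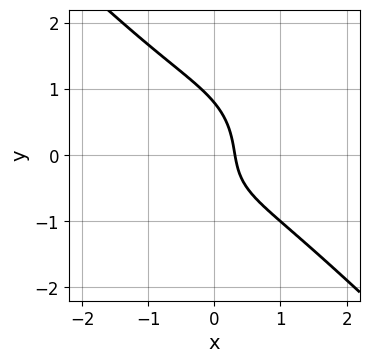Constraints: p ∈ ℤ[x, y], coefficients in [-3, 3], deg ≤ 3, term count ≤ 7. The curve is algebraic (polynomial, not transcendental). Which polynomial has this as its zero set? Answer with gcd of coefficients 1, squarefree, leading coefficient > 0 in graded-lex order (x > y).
(a) The degree is 3 — the shape is more complex than any degree-2 curve.
(b) Putting this together gives p.

2*x^3 + 2*y^3 + 2*x*y + 3*x - 1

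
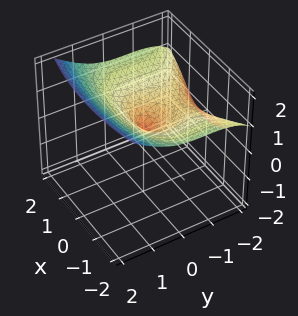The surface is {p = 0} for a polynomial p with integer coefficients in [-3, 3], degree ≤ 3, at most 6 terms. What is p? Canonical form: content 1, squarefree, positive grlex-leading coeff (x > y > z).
First, the degree is 3 — the shape is more complex than any degree-2 surface.
Then, from the axis intercepts and sections: among the integer gridlines, it crosses the y-axis at y ∈ {-2, 0}; one z-axis crossing is at z = 0.
Finally, these observations pin down the coefficients.

y^3 - 2*z^3 + x^2 + 2*y^2 + y*z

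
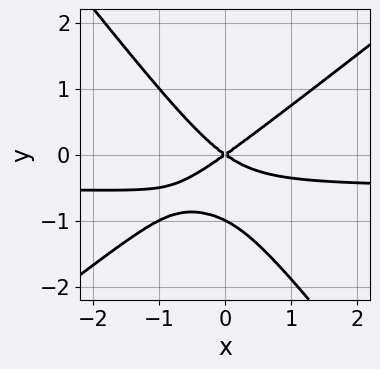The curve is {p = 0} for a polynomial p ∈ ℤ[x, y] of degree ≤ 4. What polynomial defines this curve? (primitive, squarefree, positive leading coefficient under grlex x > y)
2*x^2*y - x*y^2 - 2*y^3 + x^2 - 2*y^2

1. deg p = 3.
2. From the axis intercepts and sections: it meets the x-axis at x = 0 (among the integer gridlines); the y-axis gridline crossings are at y ∈ {-1, 0}.
3. Fitting integer coefficients to these (and the overall shape) gives p.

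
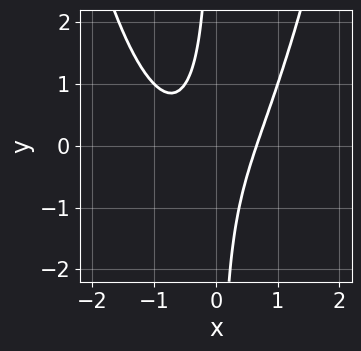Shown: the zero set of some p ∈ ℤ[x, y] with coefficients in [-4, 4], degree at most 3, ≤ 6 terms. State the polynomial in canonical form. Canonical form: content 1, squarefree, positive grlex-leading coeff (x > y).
(a) The degree is 3 — no degree-2 curve has this shape.
(b) Against the integer gridlines: it misses every integer gridline on the y-axis.
(c) Assembling these constraints gives the stated polynomial.

2*x^3 + x^2 - 2*x*y - 1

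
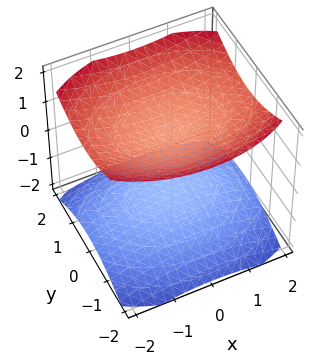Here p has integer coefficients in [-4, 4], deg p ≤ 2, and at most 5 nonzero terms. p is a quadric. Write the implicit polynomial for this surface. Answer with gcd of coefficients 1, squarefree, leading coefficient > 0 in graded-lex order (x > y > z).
I count 2 distinct pieces. Treating them together as one polynomial.
Degree: two sheets facing apart; a quadric, so deg p = 2.
Symmetries: the y ↦ −y reflection is a symmetry, so y appears only in even powers; it's symmetric under x → −x, forcing even powers of x; the z ↦ −z reflection is a symmetry, so z appears only in even powers.
Reading off the gridlines: among the integer gridlines, it crosses the z-axis at z ∈ {-1, 1}; the surface avoids every integer x-axis point in the box; the surface avoids every integer y-axis point in the box.
Fitting integer coefficients to these (and the overall shape) gives p.

x^2 + 2*y^2 - 3*z^2 + 3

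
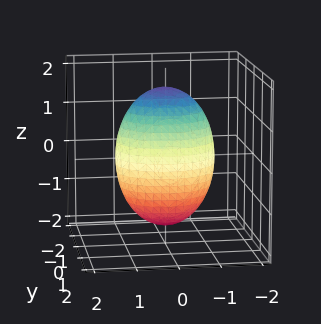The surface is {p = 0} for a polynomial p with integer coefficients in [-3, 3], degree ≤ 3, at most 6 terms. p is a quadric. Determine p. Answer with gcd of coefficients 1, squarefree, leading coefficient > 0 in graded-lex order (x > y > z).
(a) The degree is 2 — bounded and convex; a quadric.
(b) Symmetries: it's symmetric under x → −x, forcing even powers of x; mirror symmetry z ↦ −z ⇒ only even powers of z; it's symmetric under y → −y, forcing even powers of y.
(c) Reading off the gridlines: among the integer gridlines, it crosses the y-axis at y ∈ {-1, 1}.
(d) The integer polynomial consistent with all of this is the stated p.

2*x^2 + 3*y^2 + z^2 - 3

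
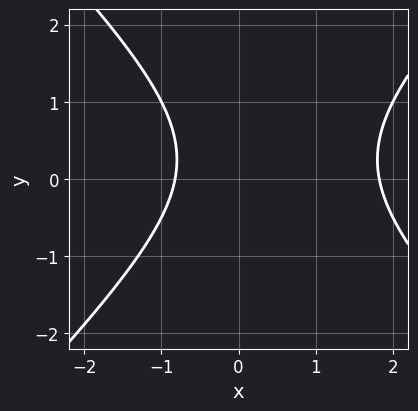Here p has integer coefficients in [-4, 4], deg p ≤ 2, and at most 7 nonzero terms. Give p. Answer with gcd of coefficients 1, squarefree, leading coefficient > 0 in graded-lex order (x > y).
2*x^2 - 2*y^2 - 2*x + y - 3

1. deg p = 2. The shape is more complex than any degree-1 curve.
2. Observable constraints: the curve avoids every integer y-axis point in the box.
3. Putting this together gives p.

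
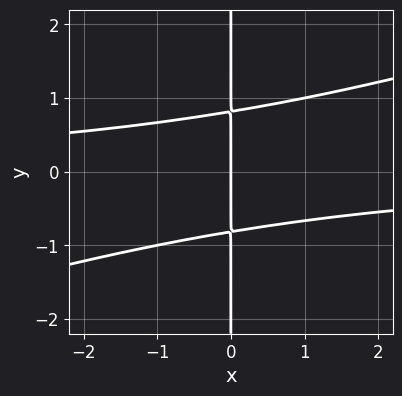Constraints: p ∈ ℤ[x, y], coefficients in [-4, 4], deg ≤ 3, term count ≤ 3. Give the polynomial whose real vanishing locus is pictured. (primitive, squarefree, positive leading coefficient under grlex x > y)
x^2*y - 3*x*y^2 + 2*x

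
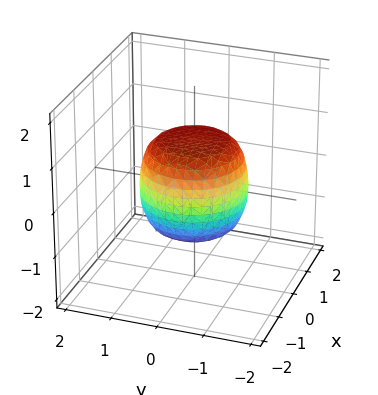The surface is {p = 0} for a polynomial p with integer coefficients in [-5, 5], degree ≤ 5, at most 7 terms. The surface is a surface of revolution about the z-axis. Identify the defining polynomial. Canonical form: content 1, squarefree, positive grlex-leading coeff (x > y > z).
1. The degree is 4 — no degree-3 surface has this shape.
2. Symmetries: the z-axis is an axis of rotation, so x and y enter only as x² + y².
3. Against the integer gridlines: a circular section at z = -1 has radius between 0 and 1; the z-axis gridline crossings are at z ∈ {-1, 1}.
4. The integer polynomial consistent with all of this is the stated p.

2*x^4 + 4*x^2*y^2 + 2*y^4 - x^2 - y^2 + 2*z^2 - 2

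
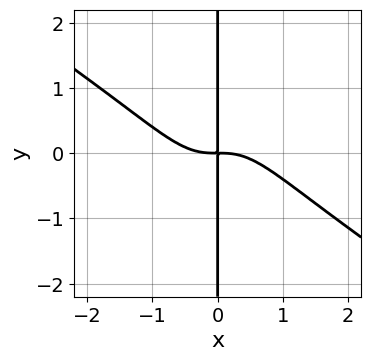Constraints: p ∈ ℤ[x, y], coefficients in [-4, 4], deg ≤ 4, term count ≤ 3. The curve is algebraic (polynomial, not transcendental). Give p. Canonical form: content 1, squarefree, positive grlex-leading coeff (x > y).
(a) The degree is 4 — no degree-3 curve has this shape.
(b) Reading off the gridlines: the visible y-axis segment lies entirely on the curve.
(c) Matching integer coefficients to the picture gives p.

2*x^4 + 3*x^3*y + 2*x*y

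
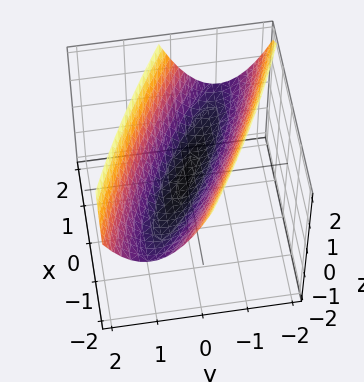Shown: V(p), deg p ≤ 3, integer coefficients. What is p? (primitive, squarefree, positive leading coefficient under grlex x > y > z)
Degree: a generic line meets the surface in up to 2 points, so deg p = 2.
From the visible intercepts: one x-axis crossing is at x = 0; one z-axis crossing is at z = 0.
These observations pin down the coefficients.

x^2 + 3*x*y + 3*y^2 - 3*z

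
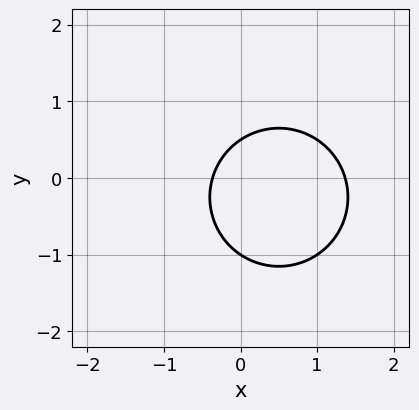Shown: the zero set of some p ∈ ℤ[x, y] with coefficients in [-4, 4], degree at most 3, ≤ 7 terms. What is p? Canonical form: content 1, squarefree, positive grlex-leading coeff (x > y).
2*x^2 + 2*y^2 - 2*x + y - 1

(a) The degree is 2 — the shape is more complex than any degree-1 curve.
(b) Reading off the gridlines: it crosses the y-axis at the gridline y = -1.
(c) Matching integer coefficients to the picture gives p.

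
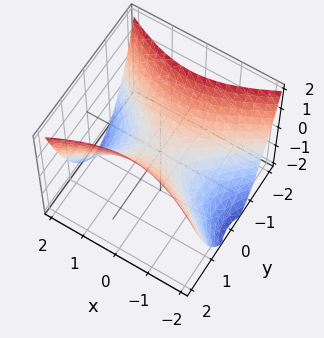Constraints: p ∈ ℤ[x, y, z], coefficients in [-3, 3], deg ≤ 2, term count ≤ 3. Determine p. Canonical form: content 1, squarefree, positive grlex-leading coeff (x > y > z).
x^2 - 2*y^2 + 2*z

1. Degree: a hyperbolic paraboloid; a quadric, so deg p = 2.
2. Symmetries: the y ↦ −y reflection is a symmetry, so y appears only in even powers; the x ↦ −x reflection is a symmetry, so x appears only in even powers.
3. Reading off the gridlines: it crosses the y-axis at the gridline y = 0; it meets the x-axis at x = 0 (among the integer gridlines); one z-axis crossing is at z = 0.
4. Assembling these constraints gives the stated polynomial.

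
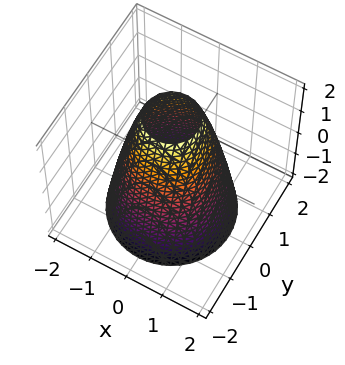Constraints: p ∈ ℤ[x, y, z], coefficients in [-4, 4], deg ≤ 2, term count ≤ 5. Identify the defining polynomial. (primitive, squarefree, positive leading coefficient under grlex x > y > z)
1. deg p = 2.
2. Symmetries: the z-axis is an axis of rotation, so x and y enter only as x² + y².
3. From the visible intercepts: it misses every integer gridline on the z-axis; a circular section at z = 1 has radius exactly 1.
4. Solving for integer coefficients yields p as stated.

2*x^2 + 2*y^2 + z - 3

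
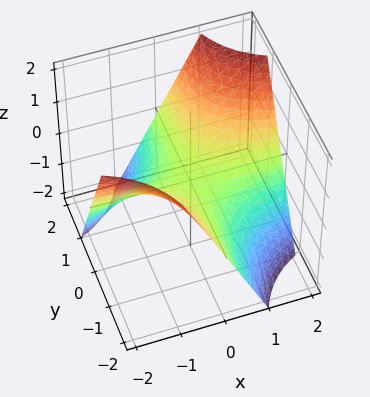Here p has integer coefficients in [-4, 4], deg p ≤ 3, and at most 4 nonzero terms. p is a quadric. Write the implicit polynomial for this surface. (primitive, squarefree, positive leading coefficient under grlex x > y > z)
1. Degree: a hyperbolic paraboloid; a quadric, so deg p = 2.
2. Against the integer gridlines: the visible y-axis segment lies entirely on the surface; every point of the x-axis in the box is on the surface; it crosses the z-axis at the gridline z = 0.
3. These observations pin down the coefficients.

x*y - z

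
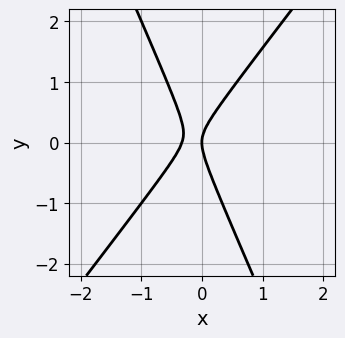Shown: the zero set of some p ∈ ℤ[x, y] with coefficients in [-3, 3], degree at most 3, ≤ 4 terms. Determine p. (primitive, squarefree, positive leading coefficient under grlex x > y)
3*x^2 - x*y - y^2 + x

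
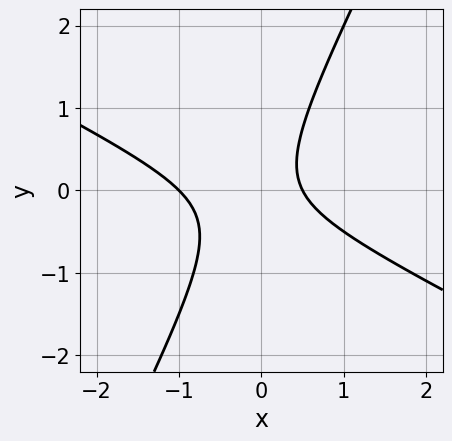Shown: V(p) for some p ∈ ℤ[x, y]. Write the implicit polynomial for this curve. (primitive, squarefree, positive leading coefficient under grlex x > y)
2*x^2 + 3*x*y - 2*y^2 + x - 1

Degree: a generic line meets the curve in up to 2 points, so deg p = 2.
From the visible intercepts: no y-intercept at any integer in the box; one x-axis crossing is at x = -1.
These observations pin down the coefficients.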